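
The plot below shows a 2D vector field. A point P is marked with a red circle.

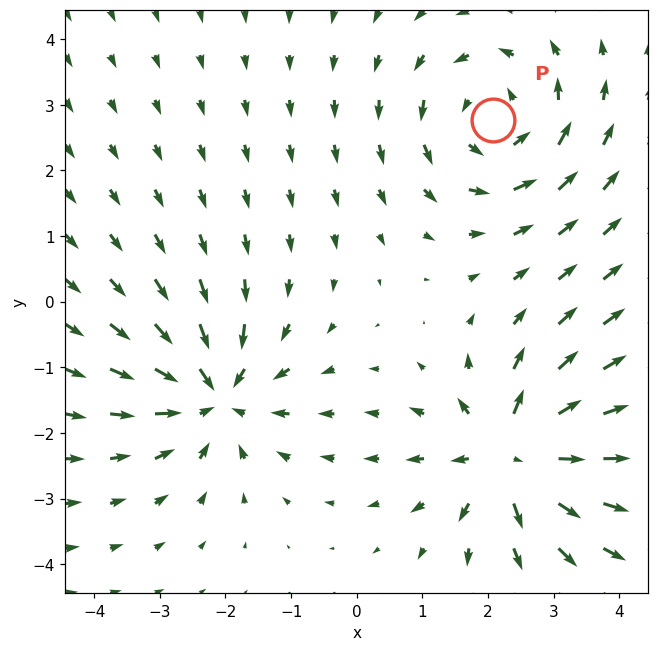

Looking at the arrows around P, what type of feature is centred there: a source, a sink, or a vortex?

vortex

At P (2.1, 2.8) the arrows circulate counterclockwise. Divergence ≈0, curl about +3 — near-zero divergence with nonzero curl is a vortex.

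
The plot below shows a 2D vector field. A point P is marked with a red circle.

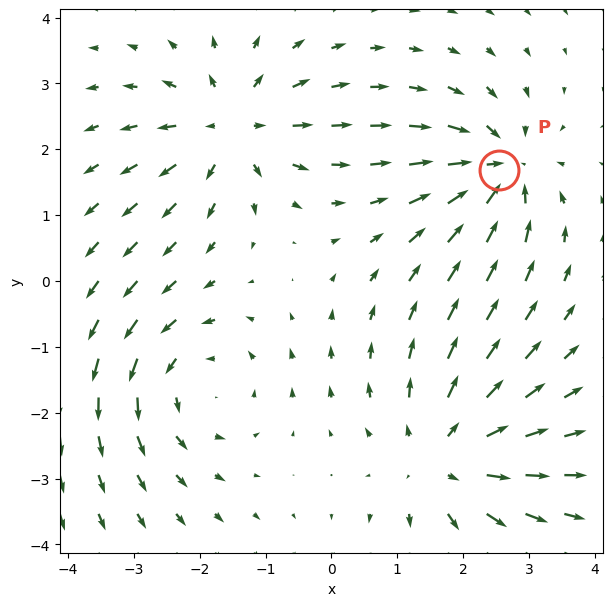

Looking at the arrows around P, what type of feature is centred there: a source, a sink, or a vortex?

sink

At P (2.5, 1.7) the arrows converge inward. Divergence about -6, curl ≈0 — negative divergence with near-zero curl is a sink.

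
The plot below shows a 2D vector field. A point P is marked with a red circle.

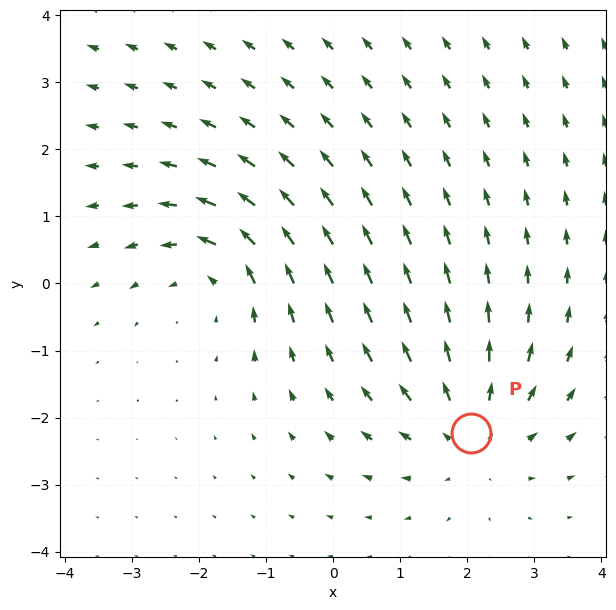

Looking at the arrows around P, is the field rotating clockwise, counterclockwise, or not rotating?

Near P at (2.1, -2.2) the arrows show no circulation. The curl there is ≈0.

not rotating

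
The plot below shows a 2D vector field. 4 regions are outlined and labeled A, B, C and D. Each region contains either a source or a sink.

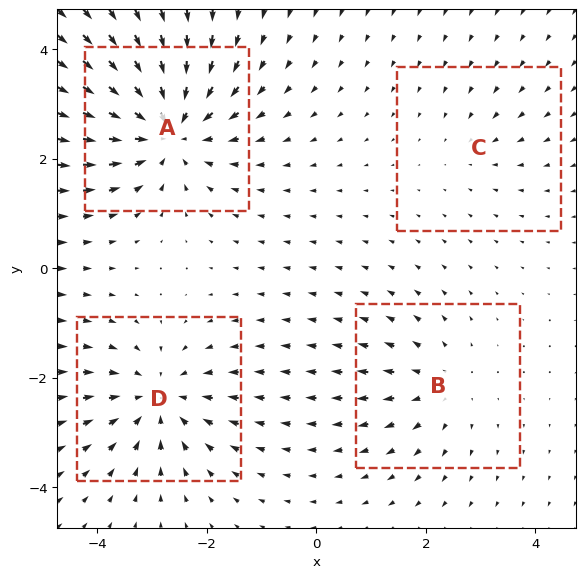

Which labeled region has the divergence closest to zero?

Divergence at each region's feature centre — A: about -7, B: about +3, C: about -2, D: about -5. Region C is closest to zero.

C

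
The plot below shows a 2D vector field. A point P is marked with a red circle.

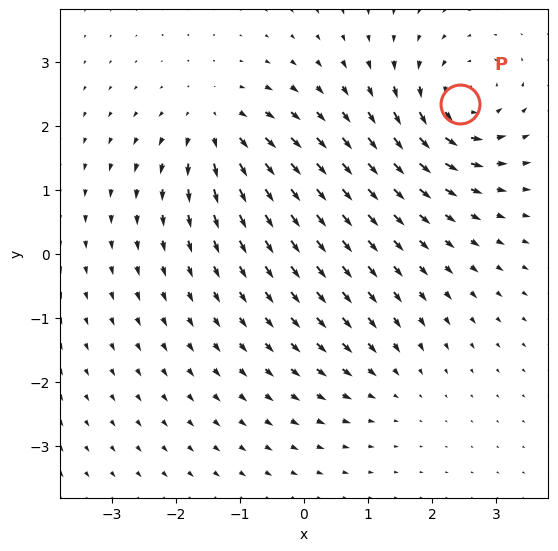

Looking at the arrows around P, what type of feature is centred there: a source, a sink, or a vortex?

vortex

At P (2.4, 2.3) the arrows circulate counterclockwise. Divergence ≈0, curl about +6 — near-zero divergence with nonzero curl is a vortex.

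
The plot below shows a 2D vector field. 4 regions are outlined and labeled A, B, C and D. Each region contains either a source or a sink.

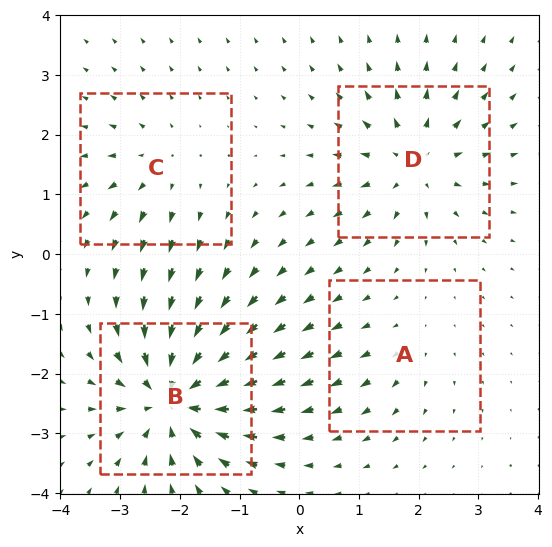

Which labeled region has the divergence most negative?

B

Divergence at each region's feature centre — A: about +2, B: about -8, C: about +3, D: about +5. Region B is most negative.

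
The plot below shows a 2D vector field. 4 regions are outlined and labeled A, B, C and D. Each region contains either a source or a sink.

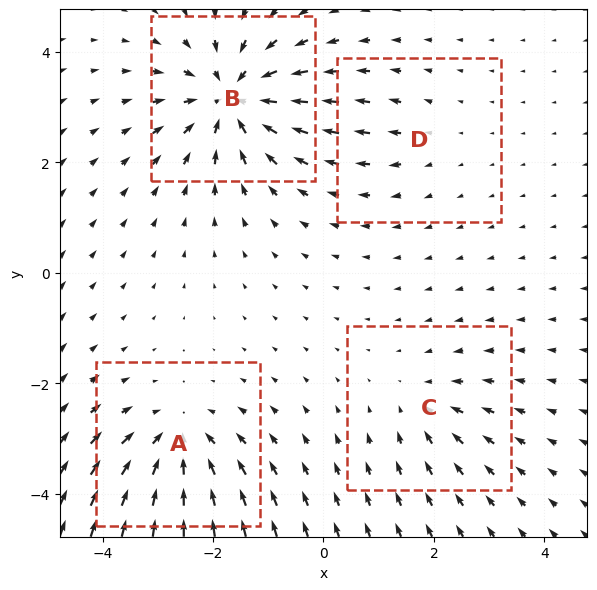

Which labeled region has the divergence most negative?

Divergence at each region's feature centre — A: about -6, B: about -8, C: about -3, D: about +2. Region B is most negative.

B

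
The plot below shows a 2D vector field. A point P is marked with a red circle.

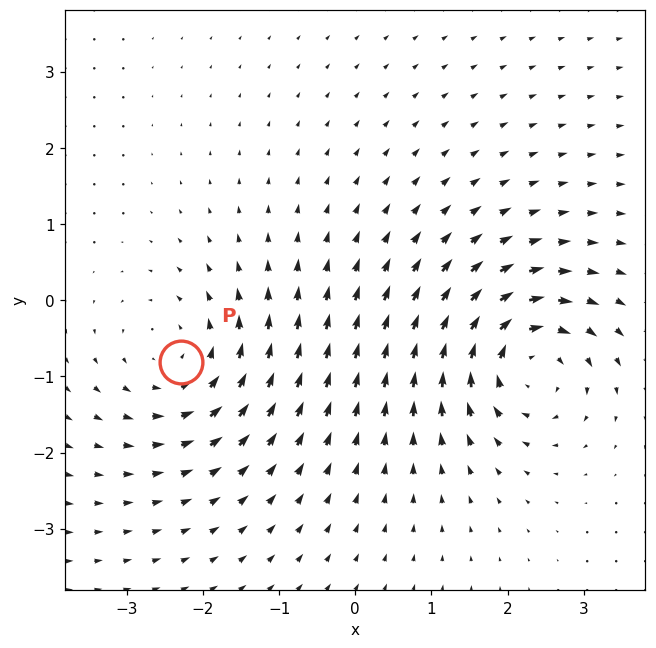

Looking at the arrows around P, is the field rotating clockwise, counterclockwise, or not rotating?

Near P at (-2.3, -0.8) the arrows circulate counterclockwise. The curl (z-component) there is about +4; positive curl means counterclockwise rotation.

counterclockwise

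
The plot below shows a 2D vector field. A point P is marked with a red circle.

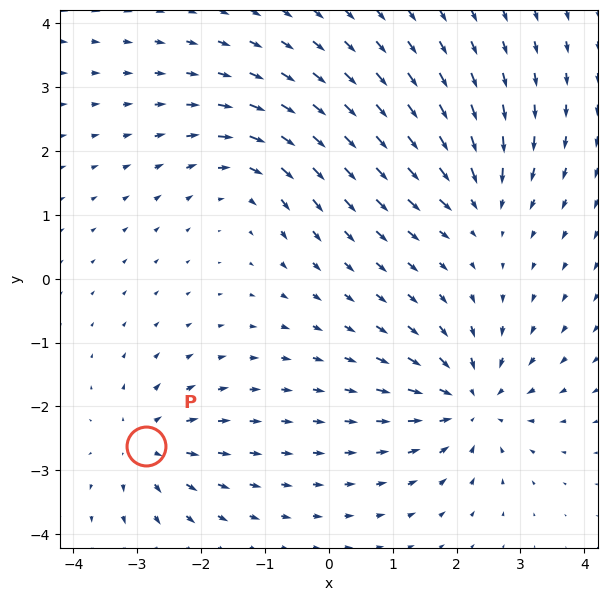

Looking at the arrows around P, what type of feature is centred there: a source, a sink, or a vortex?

At P (-2.9, -2.6) the arrows spread outward. Divergence about +5, curl ≈0 — positive divergence with near-zero curl is a source.

source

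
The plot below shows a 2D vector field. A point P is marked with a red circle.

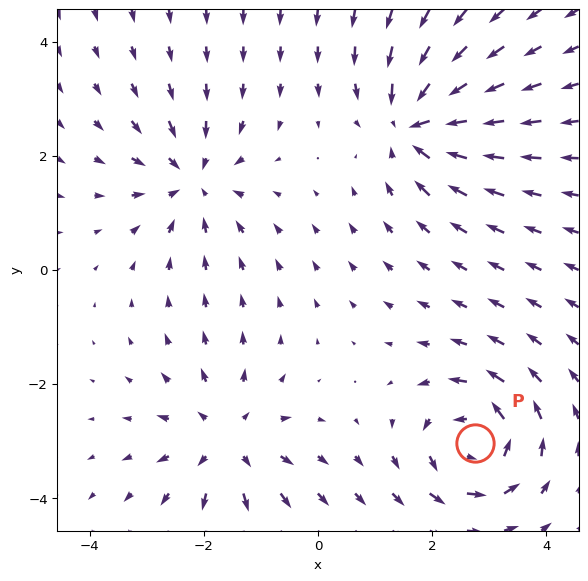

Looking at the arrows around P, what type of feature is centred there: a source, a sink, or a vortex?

At P (2.8, -3.0) the arrows circulate counterclockwise. Divergence ≈0, curl about +6 — near-zero divergence with nonzero curl is a vortex.

vortex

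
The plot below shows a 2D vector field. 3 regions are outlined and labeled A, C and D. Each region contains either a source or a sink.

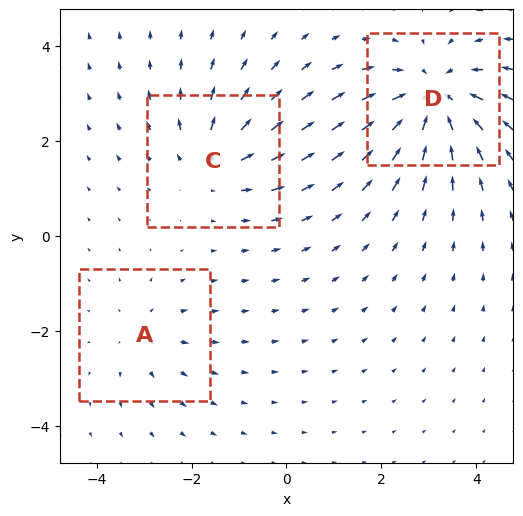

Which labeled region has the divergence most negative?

D

Divergence at each region's feature centre — A: about +2, C: about +3, D: about -4. Region D is most negative.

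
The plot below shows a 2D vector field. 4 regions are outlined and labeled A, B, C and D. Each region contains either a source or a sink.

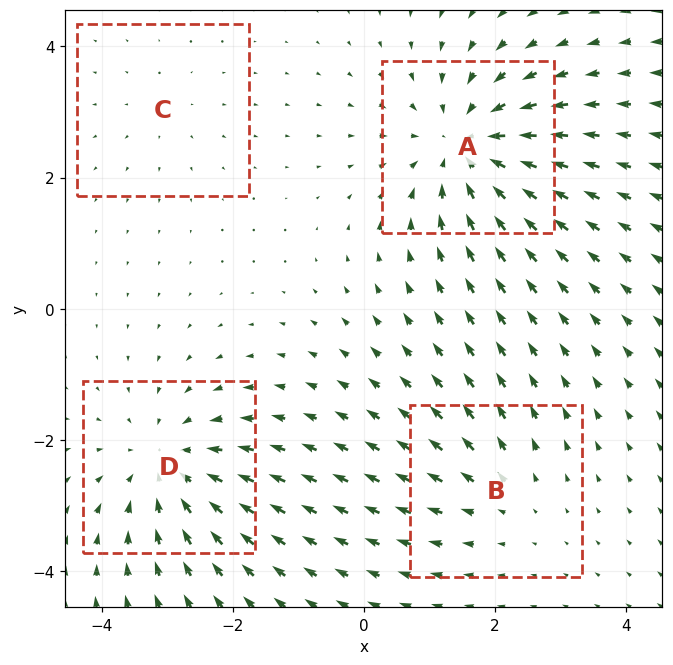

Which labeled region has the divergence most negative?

A

Divergence at each region's feature centre — A: about -6, B: about +3, C: about +2, D: about -5. Region A is most negative.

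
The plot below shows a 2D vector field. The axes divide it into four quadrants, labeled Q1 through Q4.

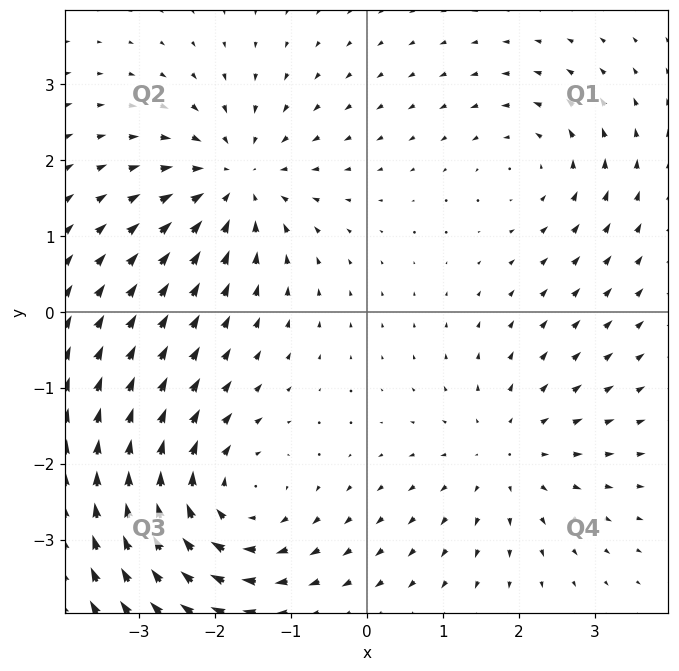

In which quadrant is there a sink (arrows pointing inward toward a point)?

The sink sits at approximately (-1.7, 1.7), which lies in quadrant Q2. The divergence there is about -5, negative as expected for a sink.

Q2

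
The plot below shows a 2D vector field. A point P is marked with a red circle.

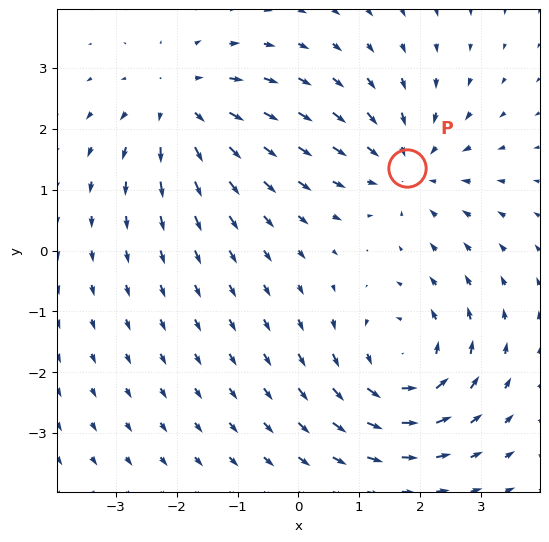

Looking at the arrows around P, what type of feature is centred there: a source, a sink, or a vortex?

At P (1.8, 1.4) the arrows converge inward. Divergence about -2, curl ≈0 — negative divergence with near-zero curl is a sink.

sink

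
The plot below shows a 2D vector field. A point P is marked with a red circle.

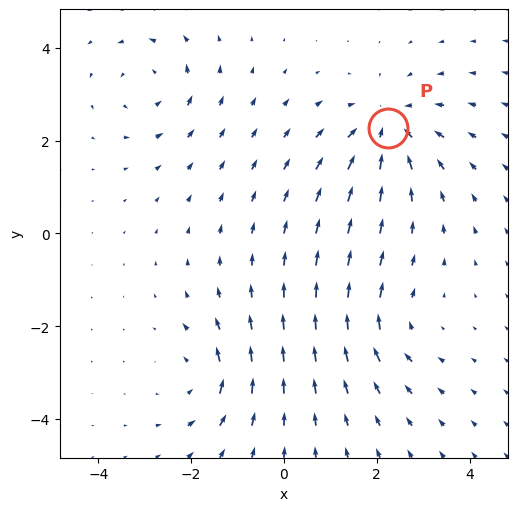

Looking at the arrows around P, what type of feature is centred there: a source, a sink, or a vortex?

At P (2.2, 2.3) the arrows converge inward. Divergence about -4, curl ≈0 — negative divergence with near-zero curl is a sink.

sink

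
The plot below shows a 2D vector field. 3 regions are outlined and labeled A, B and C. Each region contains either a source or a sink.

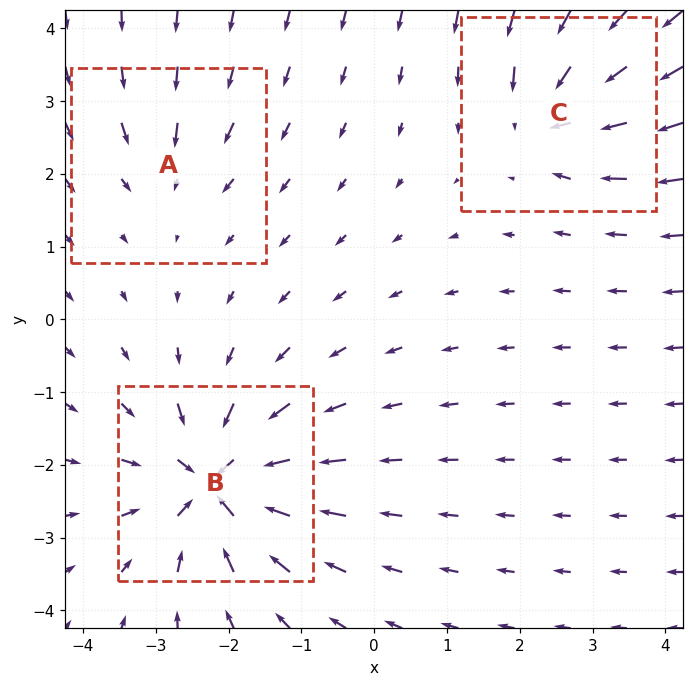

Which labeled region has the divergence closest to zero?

A

Divergence at each region's feature centre — A: about -2, B: about -7, C: about -4. Region A is closest to zero.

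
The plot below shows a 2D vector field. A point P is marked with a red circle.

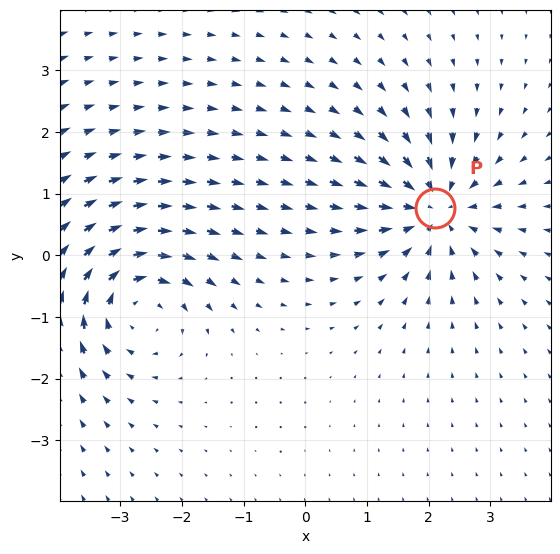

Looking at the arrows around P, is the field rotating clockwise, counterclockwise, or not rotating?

not rotating

Near P at (2.1, 0.8) the arrows show no circulation. The curl there is ≈0.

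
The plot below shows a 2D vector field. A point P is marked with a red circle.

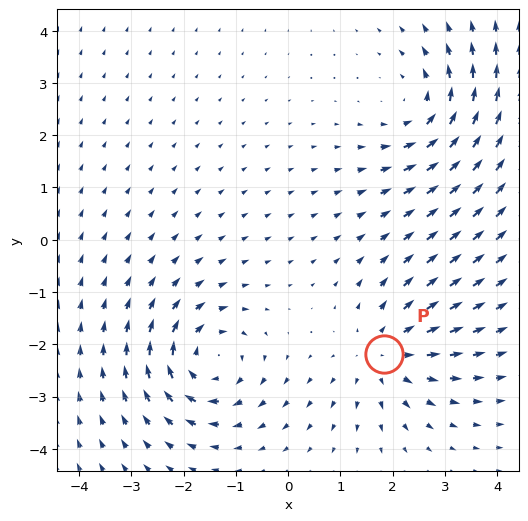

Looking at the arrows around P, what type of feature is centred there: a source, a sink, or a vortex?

source

At P (1.8, -2.2) the arrows spread outward. Divergence about +4, curl ≈0 — positive divergence with near-zero curl is a source.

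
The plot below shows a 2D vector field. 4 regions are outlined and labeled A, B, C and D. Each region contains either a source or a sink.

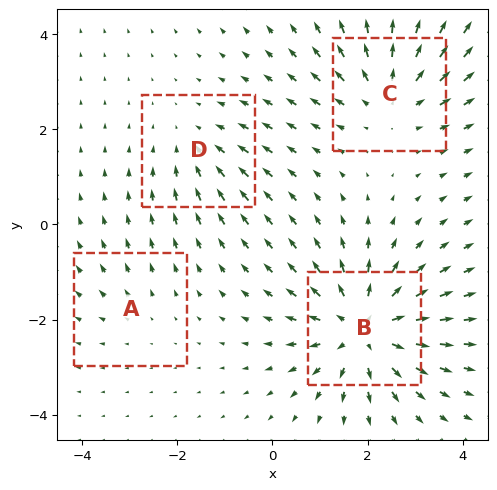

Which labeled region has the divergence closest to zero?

A

Divergence at each region's feature centre — A: about +2, B: about +6, C: about +4, D: about -3. Region A is closest to zero.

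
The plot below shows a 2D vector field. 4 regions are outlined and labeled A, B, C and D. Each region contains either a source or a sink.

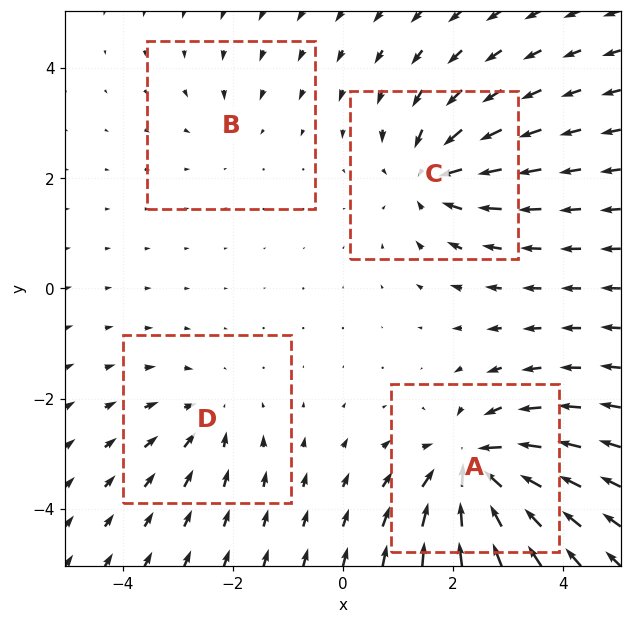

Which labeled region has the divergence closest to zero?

B

Divergence at each region's feature centre — A: about -8, B: about -2, C: about -6, D: about -3. Region B is closest to zero.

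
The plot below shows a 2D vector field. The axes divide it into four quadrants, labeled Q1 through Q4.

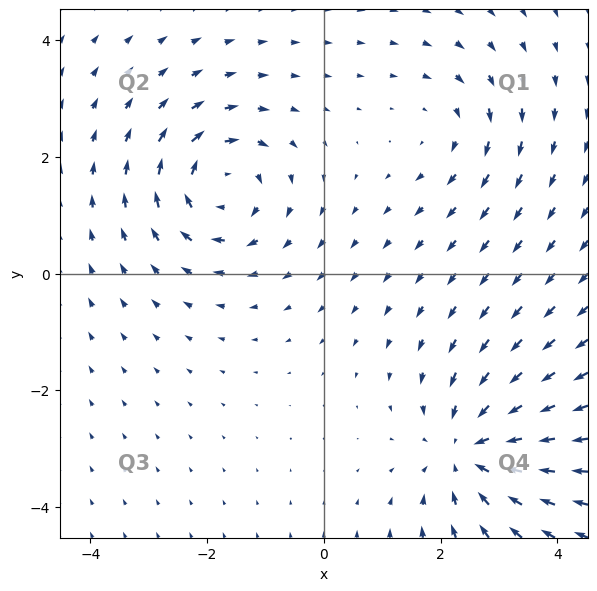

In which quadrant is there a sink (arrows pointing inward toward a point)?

The sink sits at approximately (2.5, -3.0), which lies in quadrant Q4. The divergence there is about -4, negative as expected for a sink.

Q4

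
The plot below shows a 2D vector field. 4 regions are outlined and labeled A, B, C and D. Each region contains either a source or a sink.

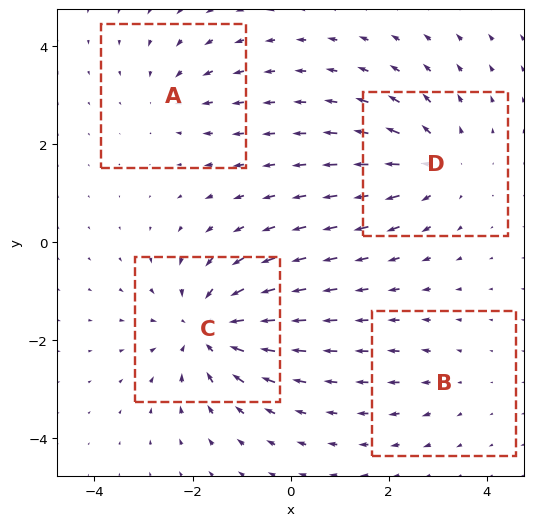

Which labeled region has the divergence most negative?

Divergence at each region's feature centre — A: about -3, B: about +2, C: about -6, D: about +4. Region C is most negative.

C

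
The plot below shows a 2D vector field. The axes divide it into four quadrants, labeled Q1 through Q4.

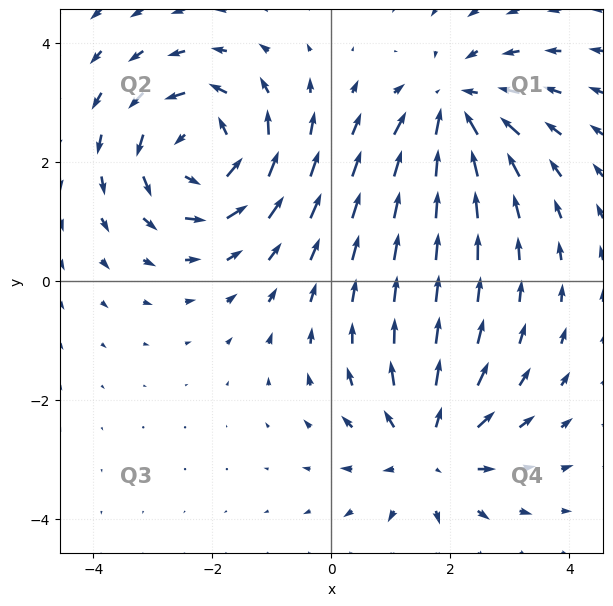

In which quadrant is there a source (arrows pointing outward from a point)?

Q4

The source sits at approximately (1.6, -2.9), which lies in quadrant Q4. The divergence there is about +3, positive as expected for a source.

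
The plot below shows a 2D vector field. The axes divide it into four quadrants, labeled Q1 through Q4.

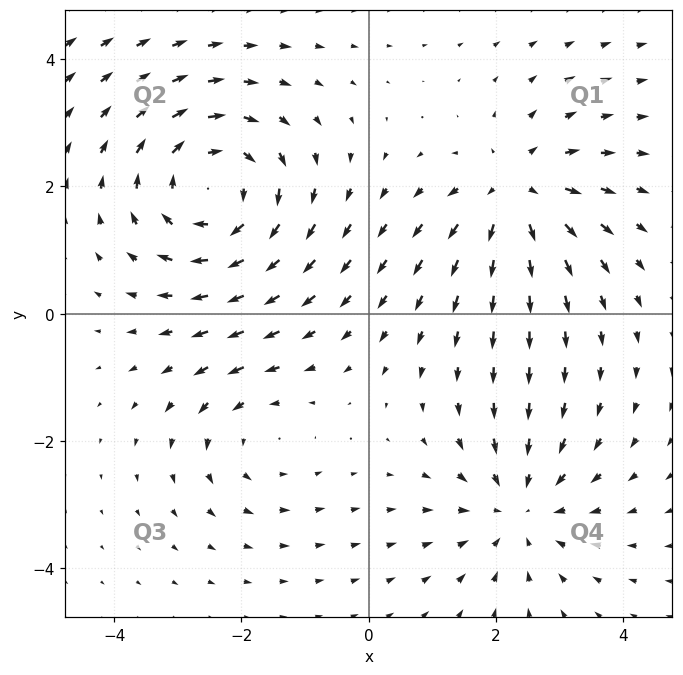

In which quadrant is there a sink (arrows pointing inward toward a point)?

Q4

The sink sits at approximately (2.4, -3.1), which lies in quadrant Q4. The divergence there is about -3, negative as expected for a sink.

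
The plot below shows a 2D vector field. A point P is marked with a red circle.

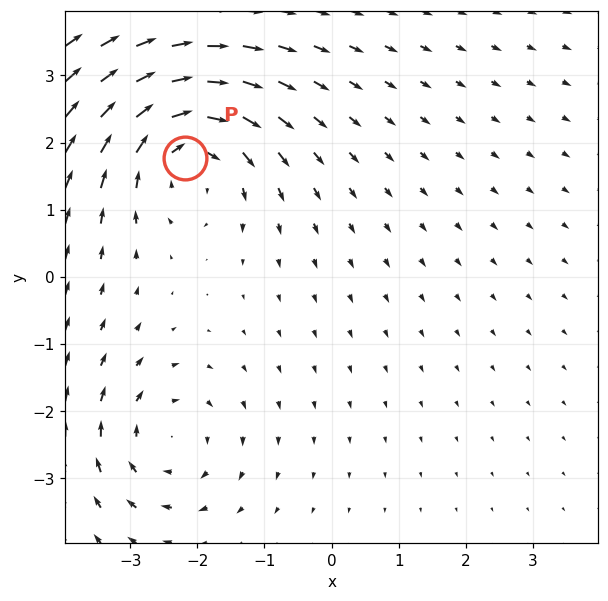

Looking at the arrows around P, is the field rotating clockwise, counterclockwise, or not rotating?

Near P at (-2.2, 1.8) the arrows circulate clockwise. The curl (z-component) there is about -4; negative curl means clockwise rotation.

clockwise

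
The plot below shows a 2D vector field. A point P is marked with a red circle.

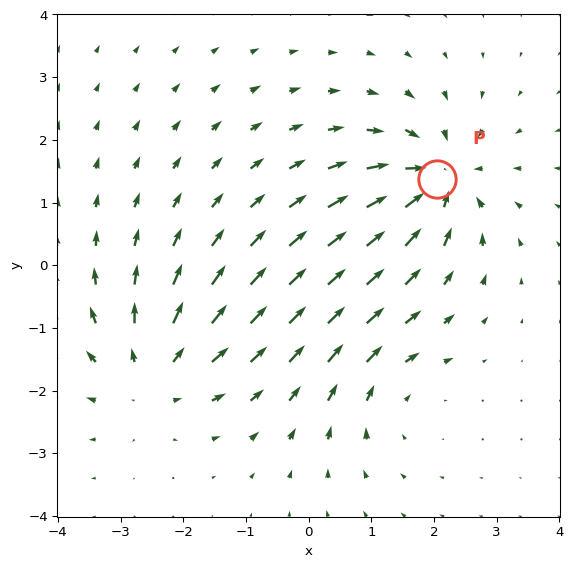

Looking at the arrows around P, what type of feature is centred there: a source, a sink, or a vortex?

At P (2.0, 1.4) the arrows converge inward. Divergence about -6, curl ≈0 — negative divergence with near-zero curl is a sink.

sink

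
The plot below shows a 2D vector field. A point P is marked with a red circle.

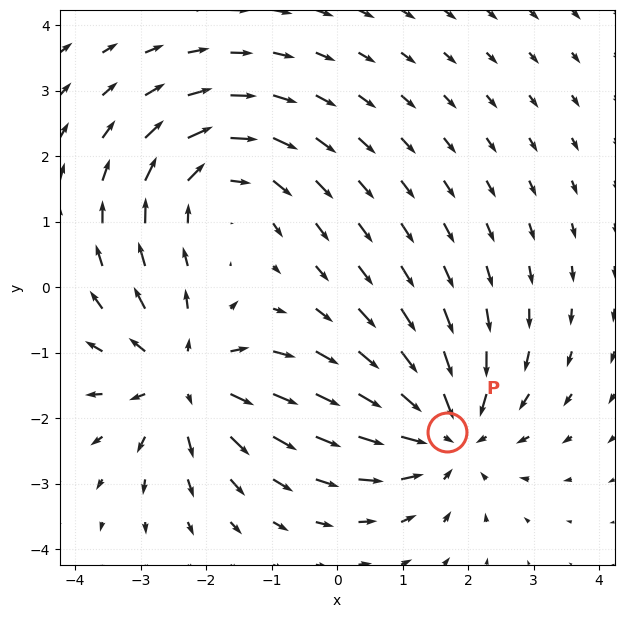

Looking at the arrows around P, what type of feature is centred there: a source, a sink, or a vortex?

At P (1.7, -2.2) the arrows converge inward. Divergence about -4, curl ≈0 — negative divergence with near-zero curl is a sink.

sink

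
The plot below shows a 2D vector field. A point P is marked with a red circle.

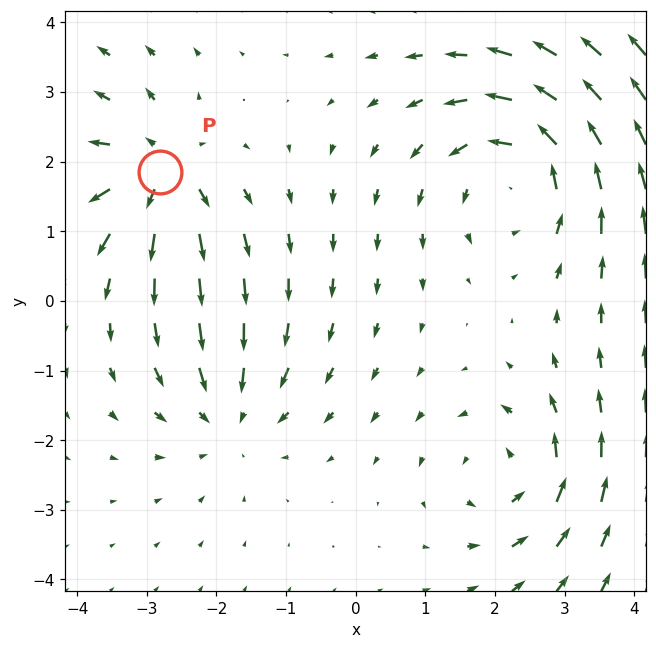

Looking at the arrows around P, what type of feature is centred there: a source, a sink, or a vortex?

source

At P (-2.8, 1.9) the arrows spread outward. Divergence about +4, curl ≈0 — positive divergence with near-zero curl is a source.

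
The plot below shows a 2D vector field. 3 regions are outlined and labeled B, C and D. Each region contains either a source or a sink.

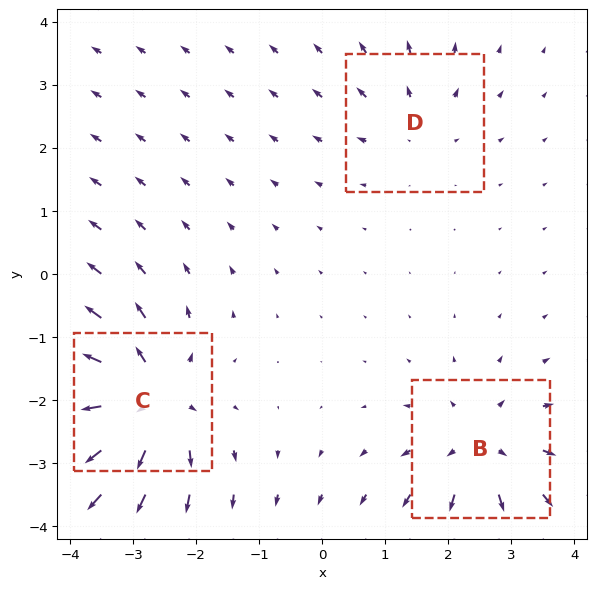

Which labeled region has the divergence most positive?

C

Divergence at each region's feature centre — B: about +4, C: about +6, D: about +2. Region C is most positive.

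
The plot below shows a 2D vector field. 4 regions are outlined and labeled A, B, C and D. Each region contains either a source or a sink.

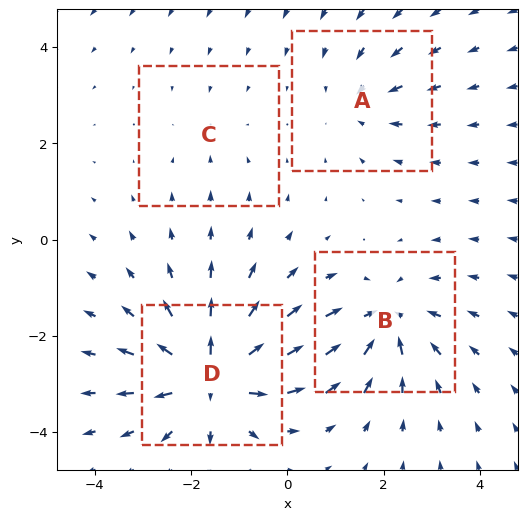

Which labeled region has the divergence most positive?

D

Divergence at each region's feature centre — A: about -3, B: about -5, C: about -2, D: about +7. Region D is most positive.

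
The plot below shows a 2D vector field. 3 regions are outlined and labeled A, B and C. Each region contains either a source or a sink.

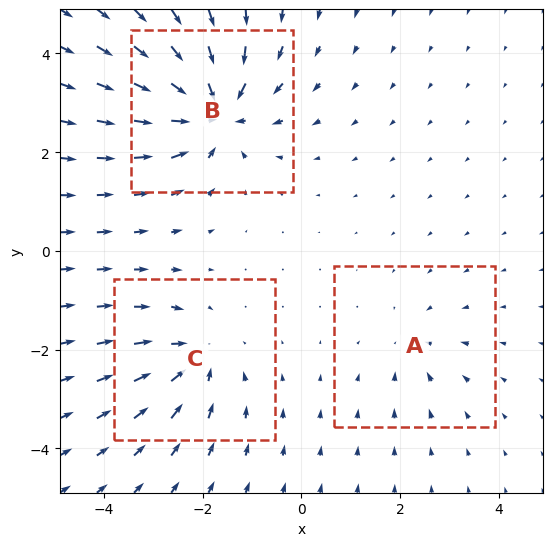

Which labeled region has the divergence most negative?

Divergence at each region's feature centre — A: about -2, B: about -6, C: about -3. Region B is most negative.

B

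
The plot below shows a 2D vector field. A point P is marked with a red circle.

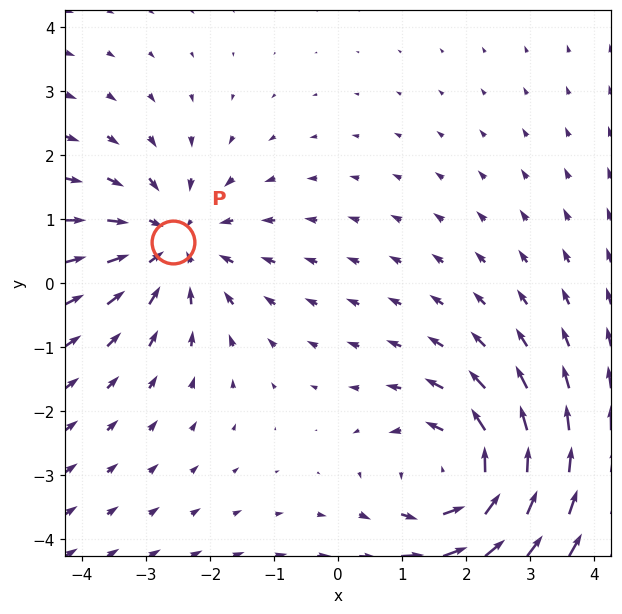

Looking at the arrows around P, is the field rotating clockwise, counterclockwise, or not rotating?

Near P at (-2.6, 0.6) the arrows show no circulation. The curl there is ≈0.

not rotating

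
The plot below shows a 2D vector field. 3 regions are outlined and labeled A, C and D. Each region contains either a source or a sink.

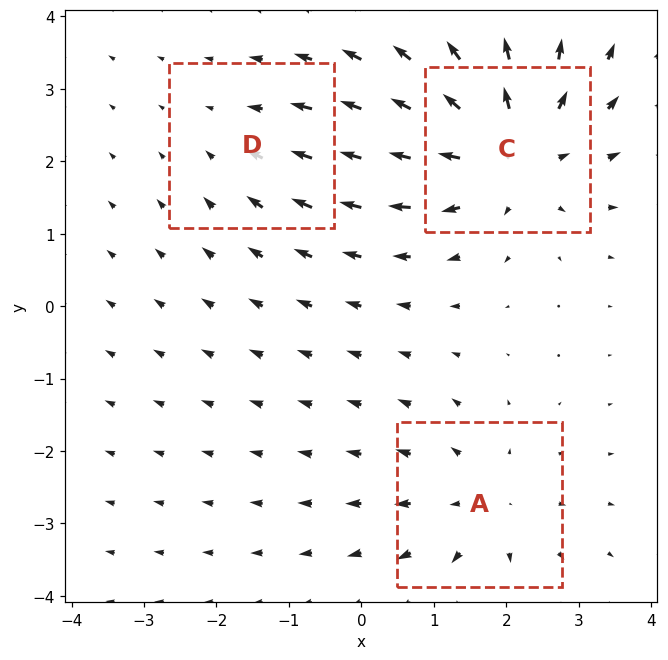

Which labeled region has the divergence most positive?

Divergence at each region's feature centre — A: about +3, C: about +4, D: about -2. Region C is most positive.

C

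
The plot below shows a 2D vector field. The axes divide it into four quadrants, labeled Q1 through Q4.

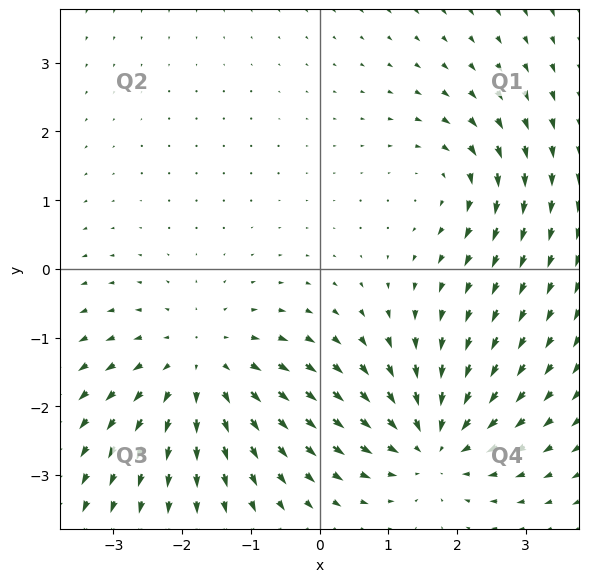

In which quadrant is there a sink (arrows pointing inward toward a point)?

The sink sits at approximately (1.6, -2.5), which lies in quadrant Q4. The divergence there is about -4, negative as expected for a sink.

Q4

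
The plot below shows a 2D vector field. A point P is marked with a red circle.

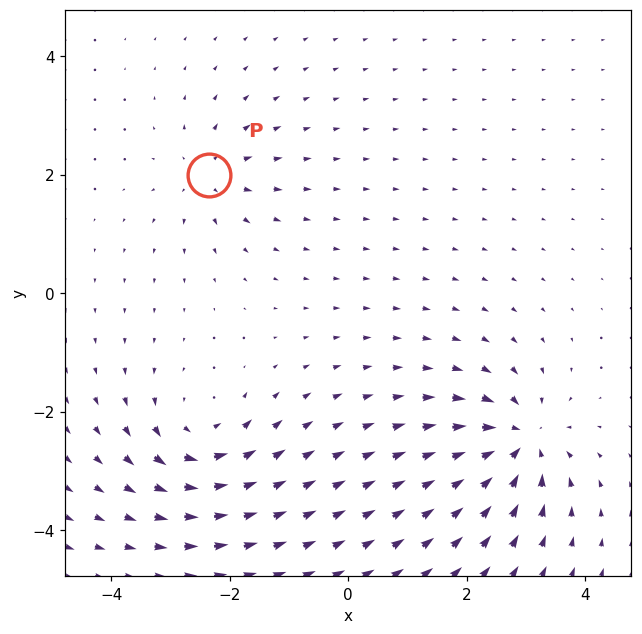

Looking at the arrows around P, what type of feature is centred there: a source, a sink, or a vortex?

At P (-2.4, 2.0) the arrows spread outward. Divergence about +4, curl ≈0 — positive divergence with near-zero curl is a source.

source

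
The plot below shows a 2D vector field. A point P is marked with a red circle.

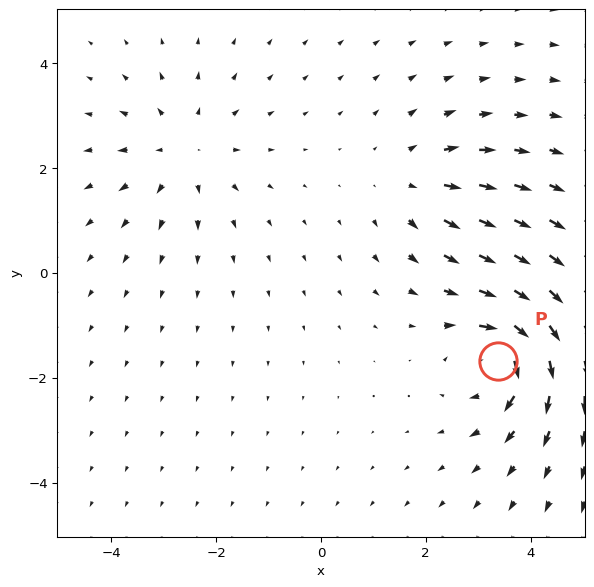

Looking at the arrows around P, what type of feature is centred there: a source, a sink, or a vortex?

At P (3.4, -1.7) the arrows circulate clockwise. Divergence ≈0, curl about -7 — near-zero divergence with nonzero curl is a vortex.

vortex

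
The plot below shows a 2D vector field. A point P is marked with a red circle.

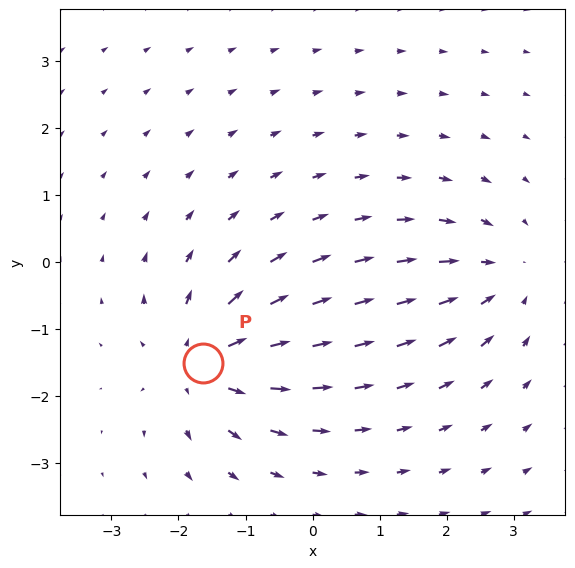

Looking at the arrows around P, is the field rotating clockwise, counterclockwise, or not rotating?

Near P at (-1.6, -1.5) the arrows show no circulation. The curl there is ≈0.

not rotating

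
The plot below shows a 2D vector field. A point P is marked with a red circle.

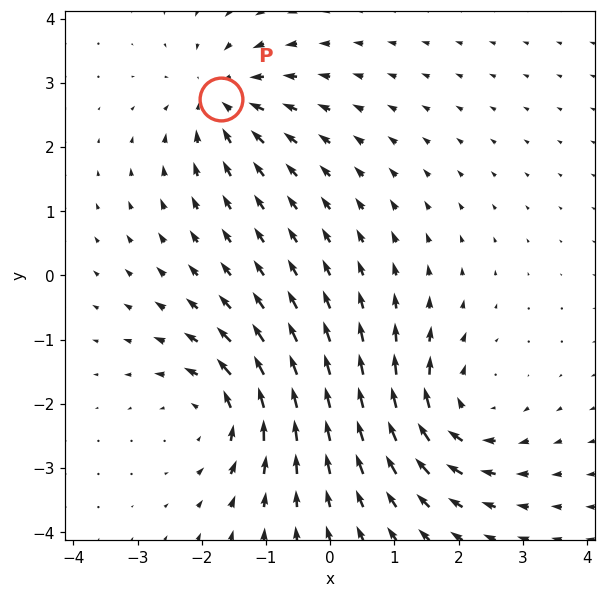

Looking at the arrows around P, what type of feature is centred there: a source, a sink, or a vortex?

At P (-1.7, 2.8) the arrows converge inward. Divergence about -5, curl ≈0 — negative divergence with near-zero curl is a sink.

sink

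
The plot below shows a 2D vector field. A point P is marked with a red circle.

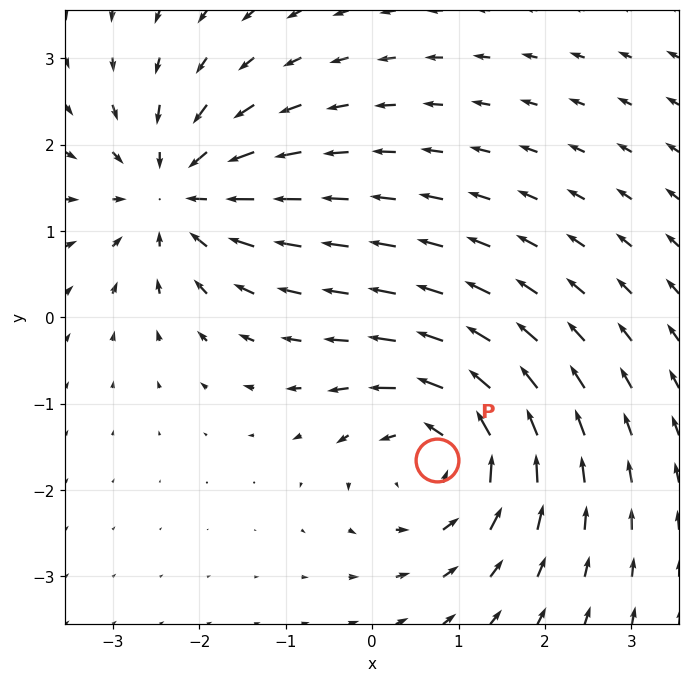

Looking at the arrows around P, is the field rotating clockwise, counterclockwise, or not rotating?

Near P at (0.8, -1.7) the arrows circulate counterclockwise. The curl (z-component) there is about +5; positive curl means counterclockwise rotation.

counterclockwise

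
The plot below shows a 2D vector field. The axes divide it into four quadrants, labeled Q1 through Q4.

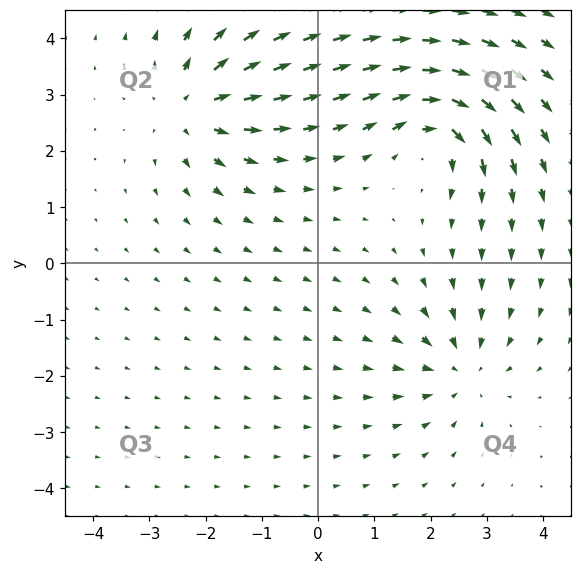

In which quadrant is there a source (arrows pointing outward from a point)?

Q2

The source sits at approximately (-2.3, 2.8), which lies in quadrant Q2. The divergence there is about +5, positive as expected for a source.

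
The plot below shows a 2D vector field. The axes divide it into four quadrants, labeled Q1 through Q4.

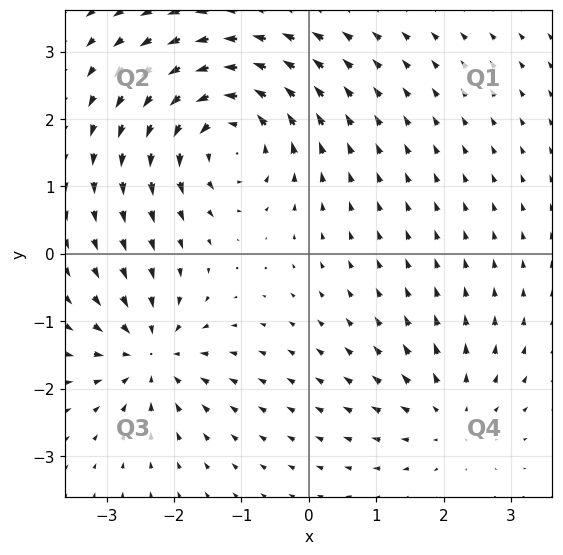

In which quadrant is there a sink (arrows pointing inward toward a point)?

The sink sits at approximately (-2.3, -1.5), which lies in quadrant Q3. The divergence there is about -4, negative as expected for a sink.

Q3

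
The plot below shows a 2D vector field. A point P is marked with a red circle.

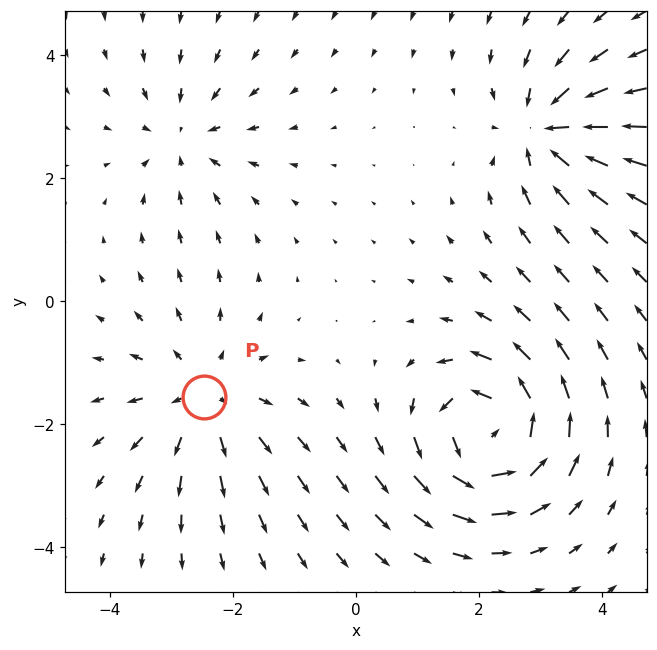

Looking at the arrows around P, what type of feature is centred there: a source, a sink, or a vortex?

At P (-2.5, -1.6) the arrows spread outward. Divergence about +4, curl ≈0 — positive divergence with near-zero curl is a source.

source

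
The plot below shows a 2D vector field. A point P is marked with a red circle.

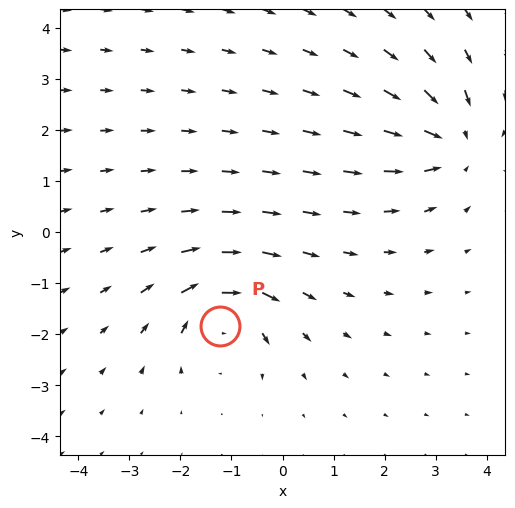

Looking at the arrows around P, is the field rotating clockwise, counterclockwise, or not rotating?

clockwise

Near P at (-1.2, -1.8) the arrows circulate clockwise. The curl (z-component) there is about -6; negative curl means clockwise rotation.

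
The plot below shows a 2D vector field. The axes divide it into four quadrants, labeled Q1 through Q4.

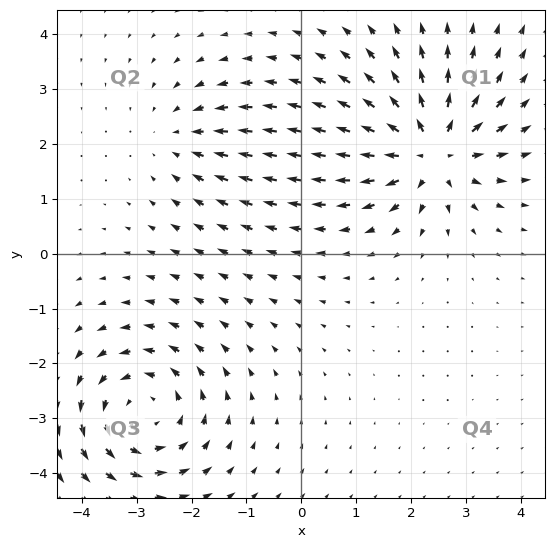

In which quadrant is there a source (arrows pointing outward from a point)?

The source sits at approximately (2.4, 1.9), which lies in quadrant Q1. The divergence there is about +6, positive as expected for a source.

Q1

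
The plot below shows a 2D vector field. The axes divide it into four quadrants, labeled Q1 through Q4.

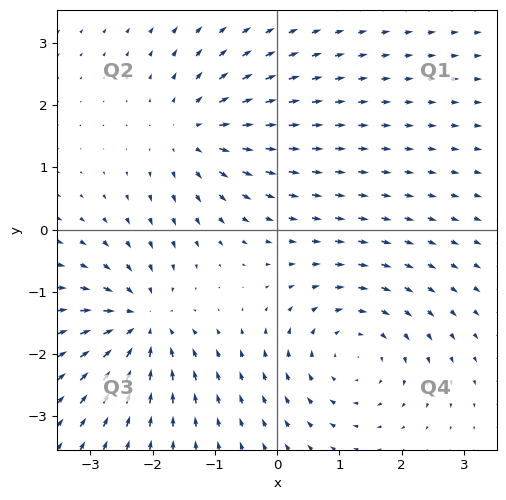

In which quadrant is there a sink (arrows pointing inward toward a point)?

The sink sits at approximately (-2.2, -1.5), which lies in quadrant Q3. The divergence there is about -5, negative as expected for a sink.

Q3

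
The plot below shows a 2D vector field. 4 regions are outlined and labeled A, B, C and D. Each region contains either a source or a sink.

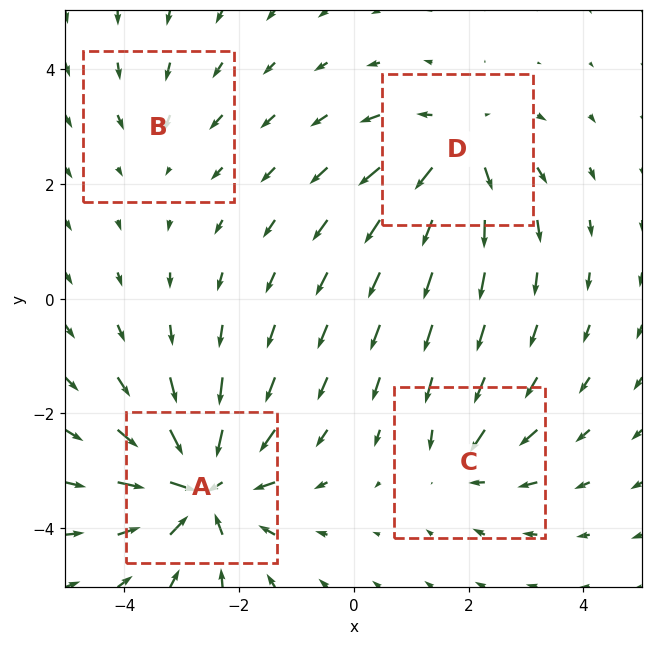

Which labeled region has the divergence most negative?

Divergence at each region's feature centre — A: about -7, B: about -2, C: about -3, D: about +5. Region A is most negative.

A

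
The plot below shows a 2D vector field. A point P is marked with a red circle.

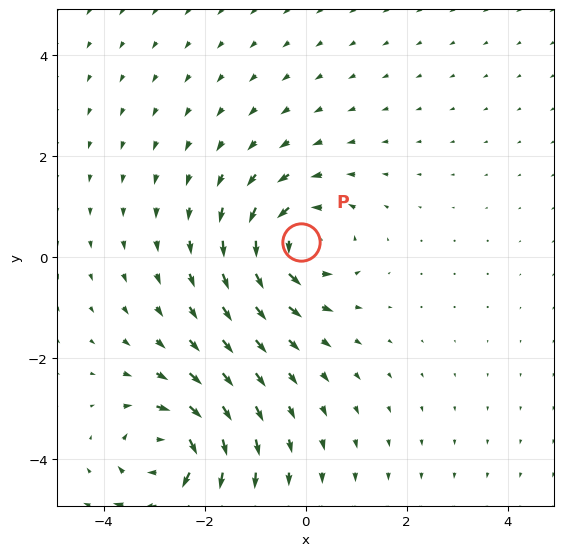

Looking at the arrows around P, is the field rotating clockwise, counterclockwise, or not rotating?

counterclockwise

Near P at (-0.1, 0.3) the arrows circulate counterclockwise. The curl (z-component) there is about +4; positive curl means counterclockwise rotation.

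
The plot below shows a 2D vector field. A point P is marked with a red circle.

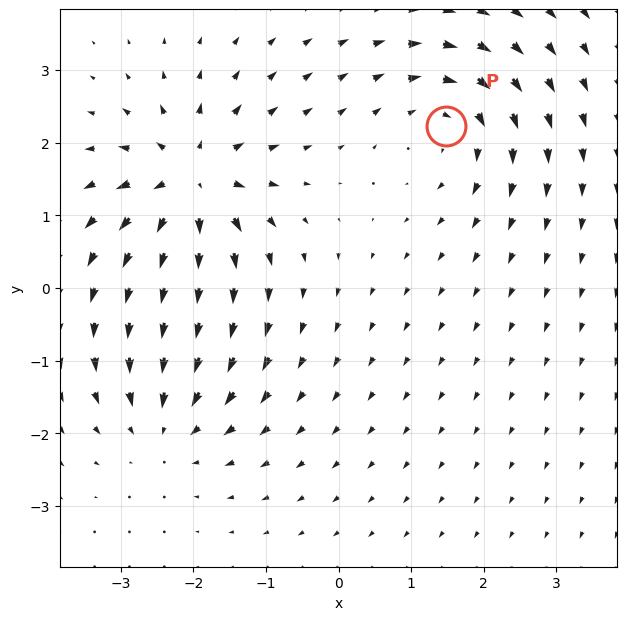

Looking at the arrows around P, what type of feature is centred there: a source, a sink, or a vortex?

vortex

At P (1.5, 2.2) the arrows circulate clockwise. Divergence ≈0, curl about -4 — near-zero divergence with nonzero curl is a vortex.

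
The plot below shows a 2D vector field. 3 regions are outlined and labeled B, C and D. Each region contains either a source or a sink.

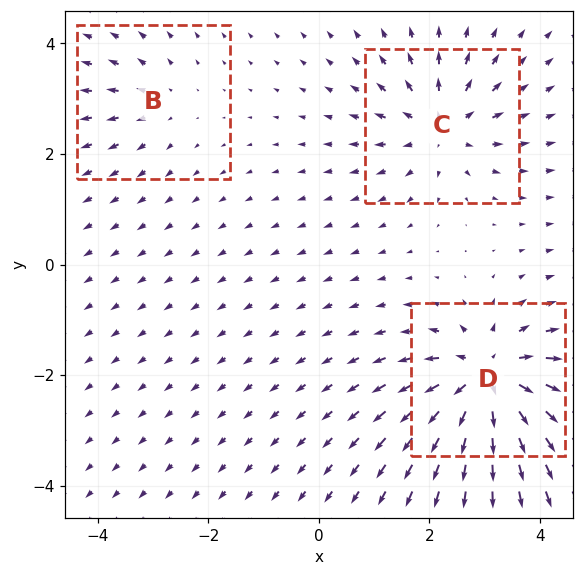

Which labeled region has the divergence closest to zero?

Divergence at each region's feature centre — B: about +2, C: about +4, D: about +6. Region B is closest to zero.

B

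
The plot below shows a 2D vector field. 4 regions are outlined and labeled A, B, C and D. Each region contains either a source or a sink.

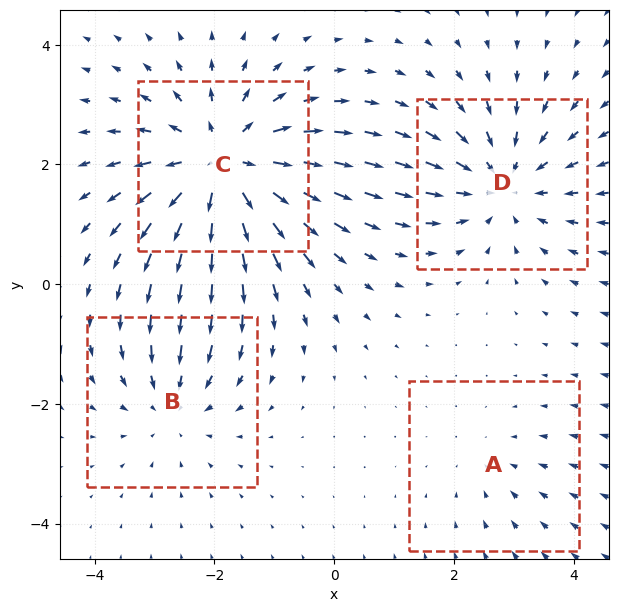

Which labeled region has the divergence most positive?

Divergence at each region's feature centre — A: about -2, B: about -3, C: about +6, D: about -4. Region C is most positive.

C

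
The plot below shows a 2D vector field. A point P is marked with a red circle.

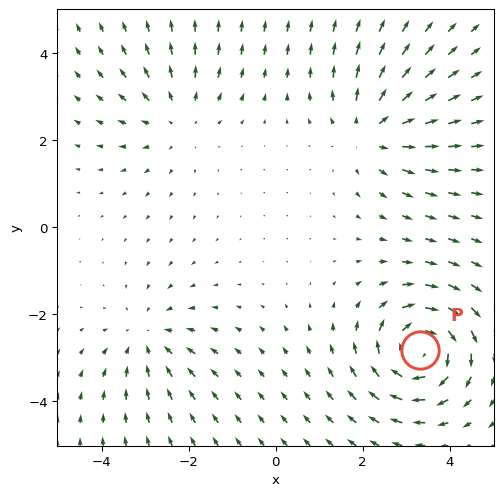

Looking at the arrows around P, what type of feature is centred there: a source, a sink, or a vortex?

vortex

At P (3.3, -2.8) the arrows circulate clockwise. Divergence ≈0, curl about -5 — near-zero divergence with nonzero curl is a vortex.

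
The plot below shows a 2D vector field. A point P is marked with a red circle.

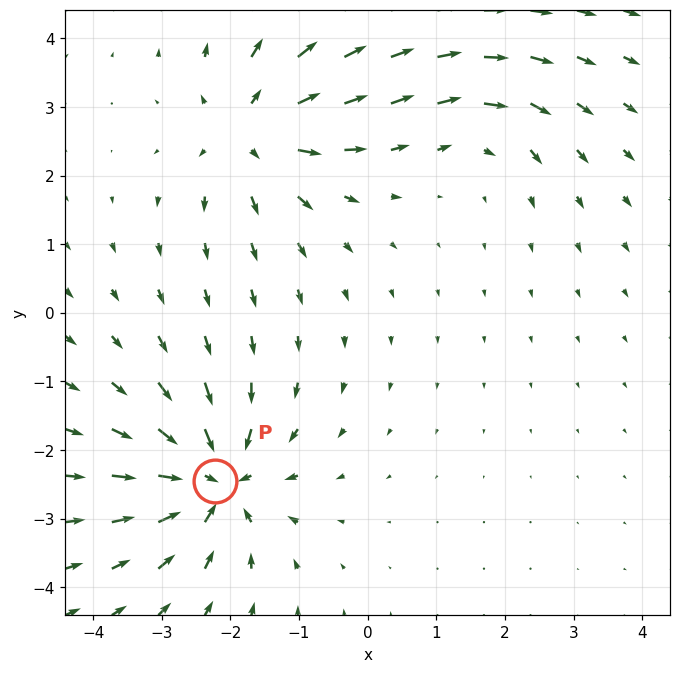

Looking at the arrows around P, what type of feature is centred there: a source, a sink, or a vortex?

At P (-2.2, -2.5) the arrows converge inward. Divergence about -6, curl ≈0 — negative divergence with near-zero curl is a sink.

sink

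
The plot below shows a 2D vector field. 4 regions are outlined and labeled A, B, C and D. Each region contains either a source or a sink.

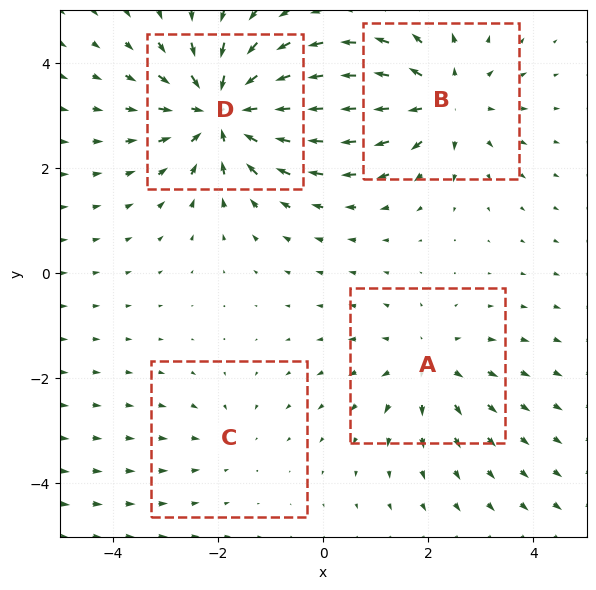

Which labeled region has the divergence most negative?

Divergence at each region's feature centre — A: about +3, B: about +4, C: about -2, D: about -6. Region D is most negative.

D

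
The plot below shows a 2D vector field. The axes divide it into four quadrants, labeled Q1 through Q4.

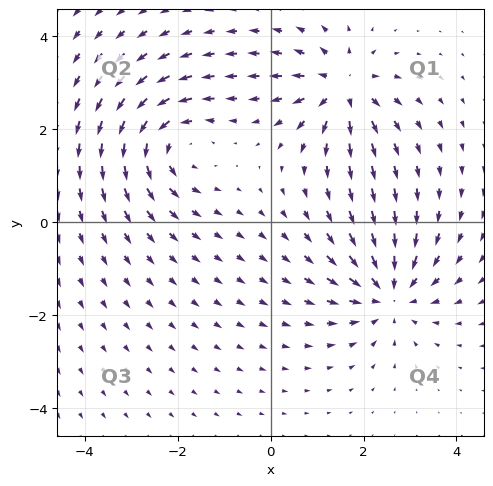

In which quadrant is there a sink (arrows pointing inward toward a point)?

Q4

The sink sits at approximately (2.6, -1.5), which lies in quadrant Q4. The divergence there is about -3, negative as expected for a sink.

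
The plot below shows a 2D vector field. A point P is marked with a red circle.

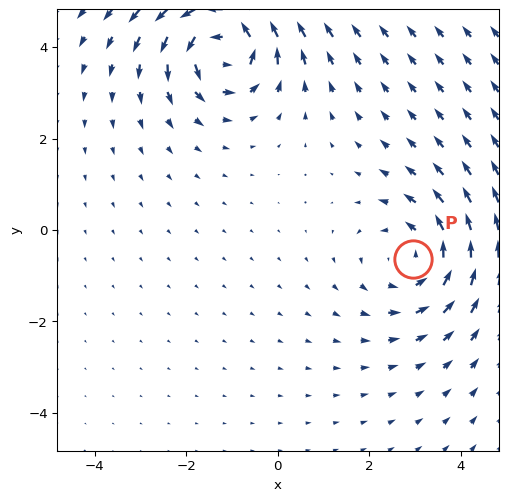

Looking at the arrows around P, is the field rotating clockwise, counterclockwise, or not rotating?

Near P at (3.0, -0.6) the arrows circulate counterclockwise. The curl (z-component) there is about +2; positive curl means counterclockwise rotation.

counterclockwise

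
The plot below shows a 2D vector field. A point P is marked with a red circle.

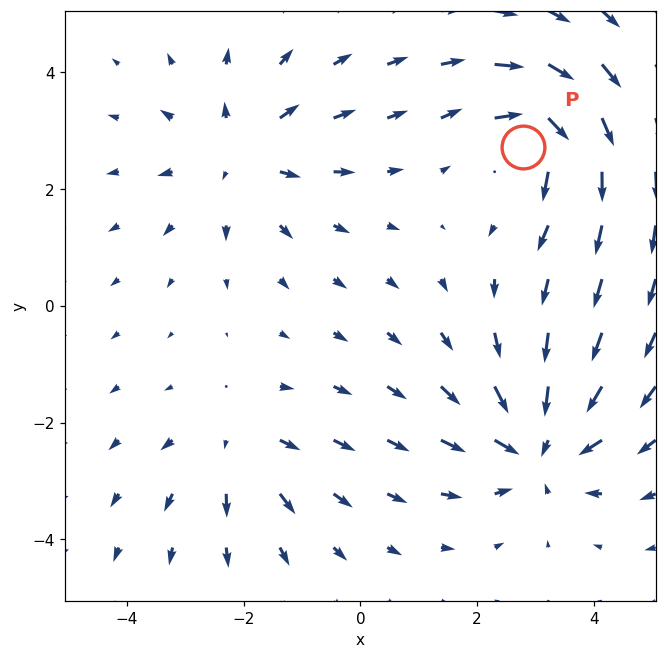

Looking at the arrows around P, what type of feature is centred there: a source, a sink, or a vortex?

vortex

At P (2.8, 2.7) the arrows circulate clockwise. Divergence ≈0, curl about -5 — near-zero divergence with nonzero curl is a vortex.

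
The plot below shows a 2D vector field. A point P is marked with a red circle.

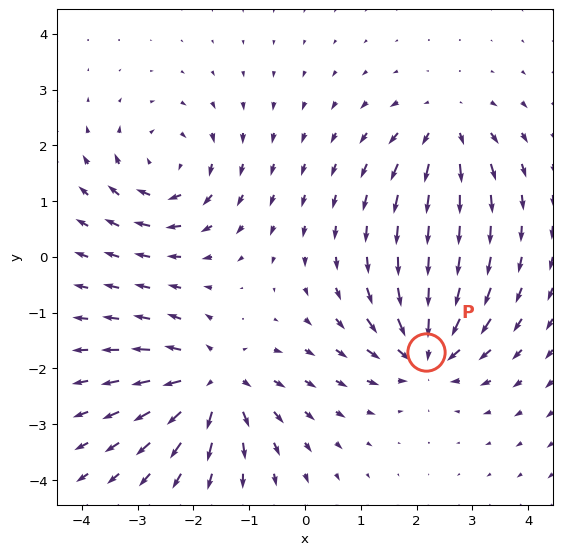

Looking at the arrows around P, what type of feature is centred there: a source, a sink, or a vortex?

At P (2.2, -1.7) the arrows converge inward. Divergence about -6, curl ≈0 — negative divergence with near-zero curl is a sink.

sink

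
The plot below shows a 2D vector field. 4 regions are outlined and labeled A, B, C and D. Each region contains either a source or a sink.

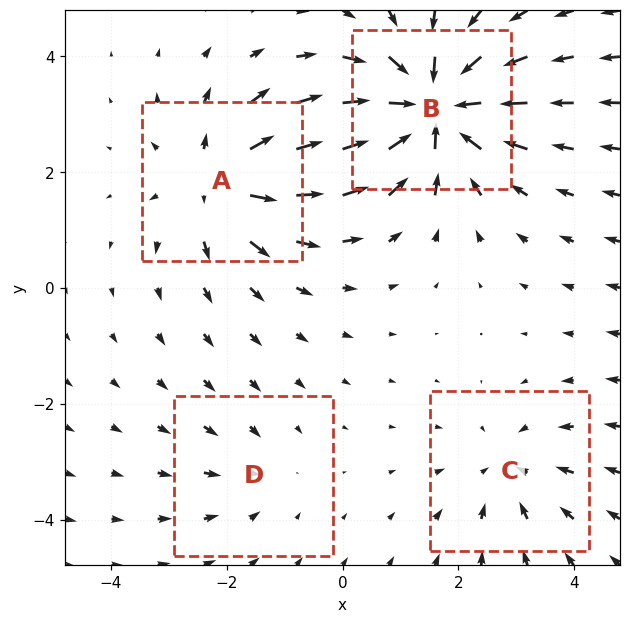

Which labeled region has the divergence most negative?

B

Divergence at each region's feature centre — A: about +5, B: about -7, C: about -3, D: about -2. Region B is most negative.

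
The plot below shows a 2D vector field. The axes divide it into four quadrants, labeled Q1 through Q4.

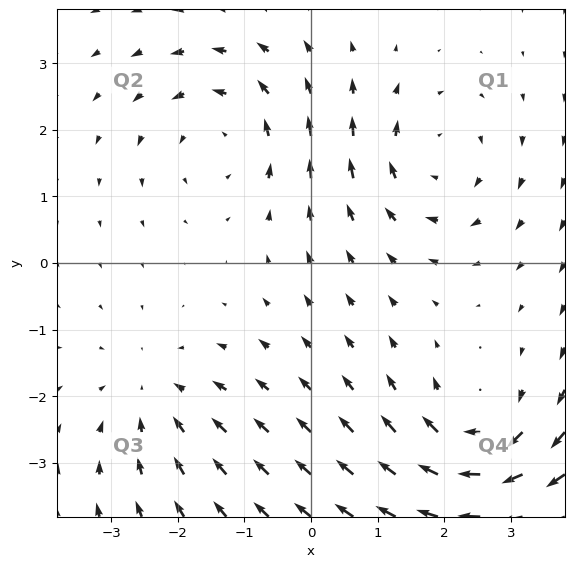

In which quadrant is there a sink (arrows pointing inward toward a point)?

Q3

The sink sits at approximately (-2.3, -2.0), which lies in quadrant Q3. The divergence there is about -3, negative as expected for a sink.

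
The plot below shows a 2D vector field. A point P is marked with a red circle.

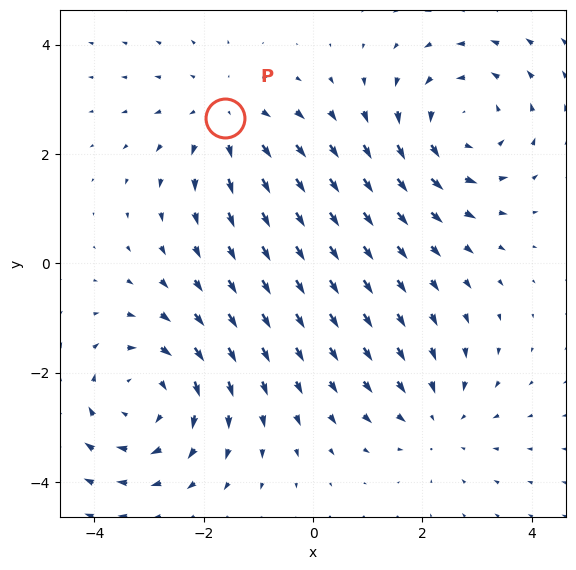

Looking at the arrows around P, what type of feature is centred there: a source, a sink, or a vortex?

source

At P (-1.6, 2.7) the arrows spread outward. Divergence about +2, curl ≈0 — positive divergence with near-zero curl is a source.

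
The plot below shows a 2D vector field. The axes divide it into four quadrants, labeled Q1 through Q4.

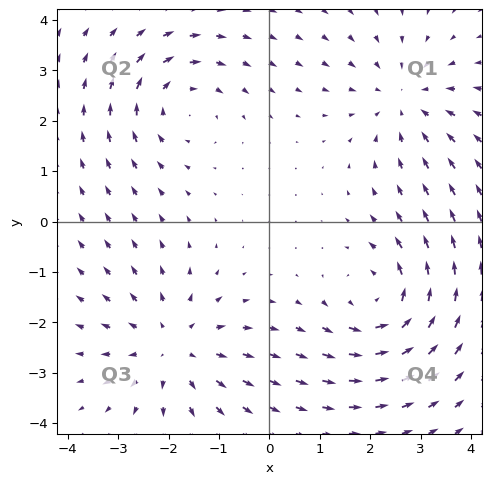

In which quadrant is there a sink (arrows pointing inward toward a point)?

Q1

The sink sits at approximately (2.7, 2.4), which lies in quadrant Q1. The divergence there is about -3, negative as expected for a sink.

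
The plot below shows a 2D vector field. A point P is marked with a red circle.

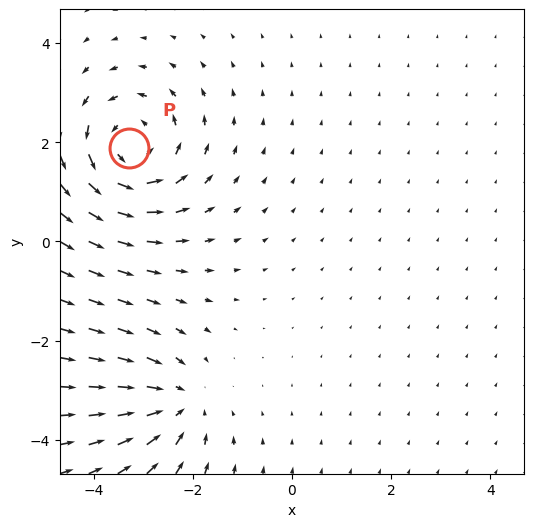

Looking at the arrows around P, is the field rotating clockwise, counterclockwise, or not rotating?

Near P at (-3.3, 1.9) the arrows circulate counterclockwise. The curl (z-component) there is about +4; positive curl means counterclockwise rotation.

counterclockwise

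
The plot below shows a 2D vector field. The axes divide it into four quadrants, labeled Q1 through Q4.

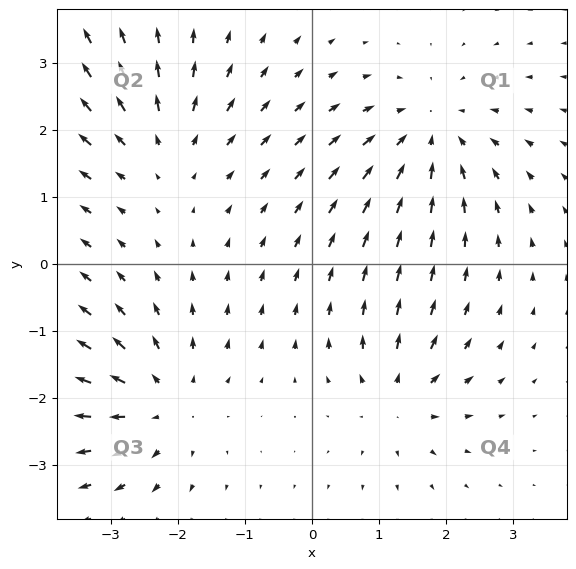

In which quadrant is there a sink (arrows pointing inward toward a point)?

Q1

The sink sits at approximately (1.8, 1.9), which lies in quadrant Q1. The divergence there is about -4, negative as expected for a sink.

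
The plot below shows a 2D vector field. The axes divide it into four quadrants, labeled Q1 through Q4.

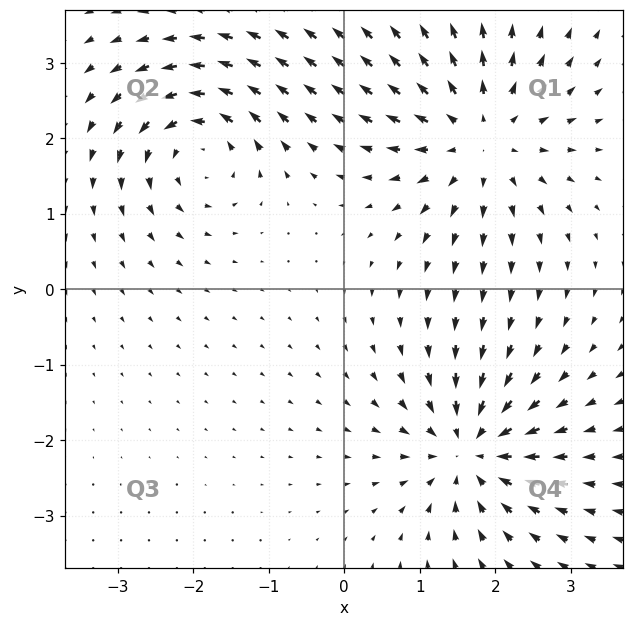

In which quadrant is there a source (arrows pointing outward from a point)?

The source sits at approximately (1.8, 2.0), which lies in quadrant Q1. The divergence there is about +5, positive as expected for a source.

Q1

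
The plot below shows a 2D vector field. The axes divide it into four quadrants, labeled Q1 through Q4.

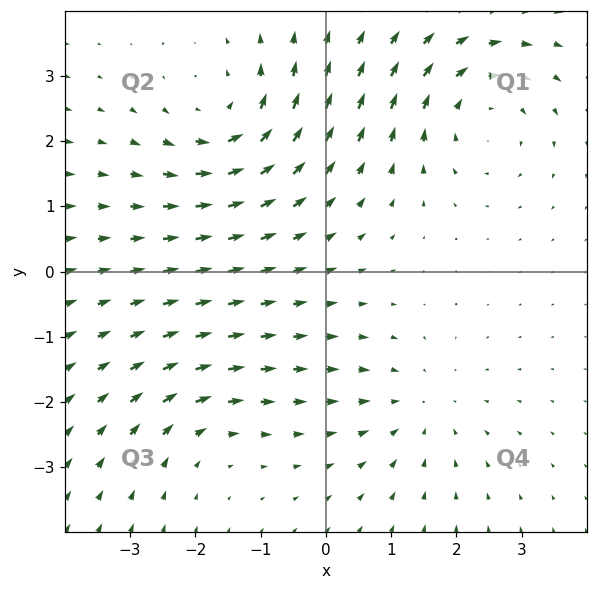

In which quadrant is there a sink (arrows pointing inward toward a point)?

The sink sits at approximately (1.4, -2.1), which lies in quadrant Q4. The divergence there is about -3, negative as expected for a sink.

Q4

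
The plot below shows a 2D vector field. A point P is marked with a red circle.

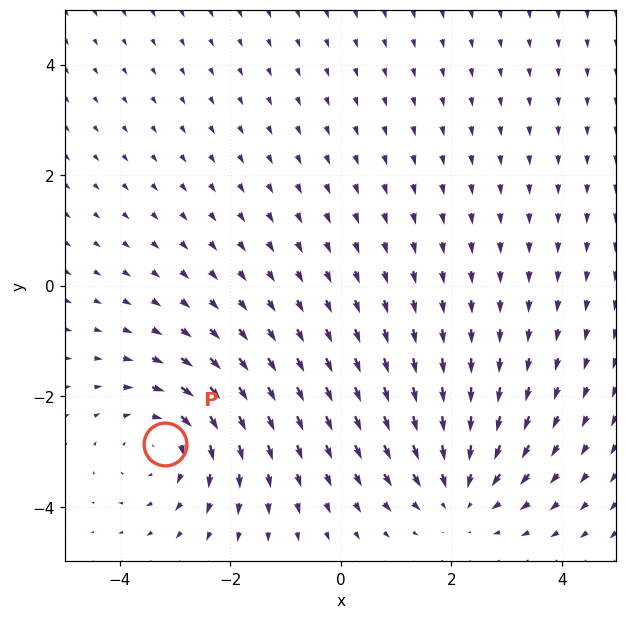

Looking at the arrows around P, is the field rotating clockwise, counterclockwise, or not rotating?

clockwise

Near P at (-3.2, -2.9) the arrows circulate clockwise. The curl (z-component) there is about -4; negative curl means clockwise rotation.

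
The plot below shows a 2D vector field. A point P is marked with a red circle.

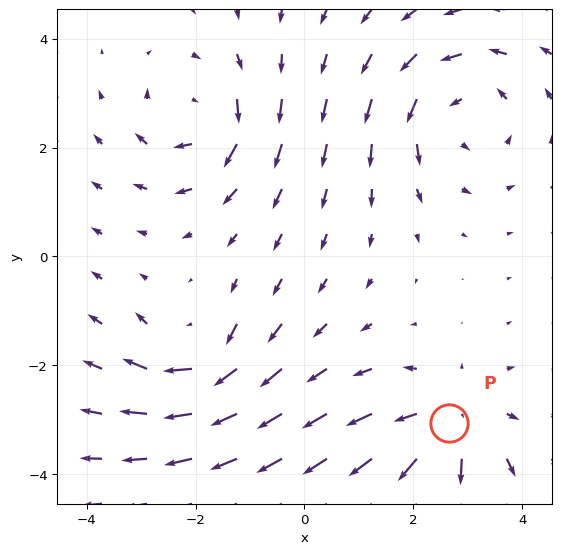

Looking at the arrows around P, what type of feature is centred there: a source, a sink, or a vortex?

source

At P (2.7, -3.1) the arrows spread outward. Divergence about +4, curl ≈0 — positive divergence with near-zero curl is a source.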